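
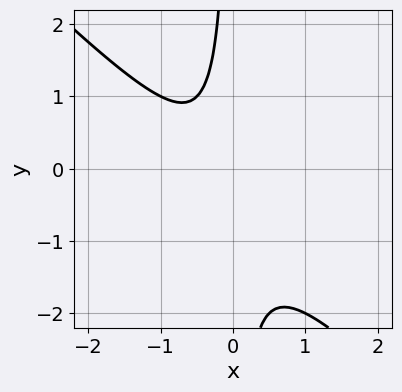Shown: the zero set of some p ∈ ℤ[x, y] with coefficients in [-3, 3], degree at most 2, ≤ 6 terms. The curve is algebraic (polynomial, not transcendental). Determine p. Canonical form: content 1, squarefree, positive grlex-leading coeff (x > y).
2*x^2 + 2*x*y + x + 1

1. Degree: the shape is more complex than any degree-1 curve, so deg p = 2.
2. Reading off the gridlines: the curve avoids every integer x-axis point in the box; no y-intercept at any integer in the box.
3. Matching integer coefficients to the picture gives p.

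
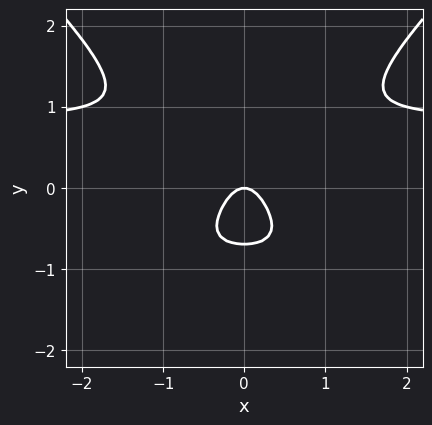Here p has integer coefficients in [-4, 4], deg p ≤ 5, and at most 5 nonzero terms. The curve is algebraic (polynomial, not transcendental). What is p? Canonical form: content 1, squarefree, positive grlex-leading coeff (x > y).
3*x^2*y^2 - 3*y^4 + x^2*y - 3*x^2 - y

(a) deg p = 4.
(b) Symmetries: the x ↦ −x reflection is a symmetry, so x appears only in even powers.
(c) Reading off the gridlines: it meets the y-axis at y = 0 (among the integer gridlines); it crosses the x-axis at the gridline x = 0.
(d) Together with the visible shape, these determine p as stated.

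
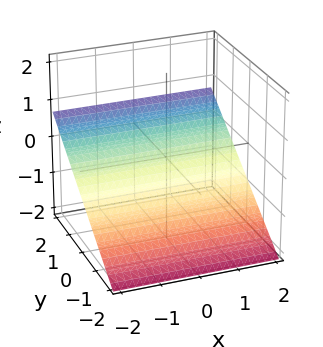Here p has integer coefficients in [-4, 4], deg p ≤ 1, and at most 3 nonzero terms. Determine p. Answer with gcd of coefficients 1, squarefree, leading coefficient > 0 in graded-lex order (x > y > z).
2*y - 3*z - 2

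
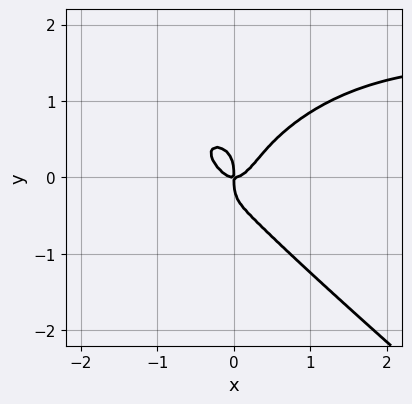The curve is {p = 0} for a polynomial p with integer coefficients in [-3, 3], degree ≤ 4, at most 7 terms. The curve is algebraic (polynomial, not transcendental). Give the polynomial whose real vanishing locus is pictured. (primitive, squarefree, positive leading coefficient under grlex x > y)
First, deg p = 4.
Then, checking where it meets the axes: it meets the y-axis at y = 0 (among the integer gridlines); one x-axis crossing is at x = 0.
Finally, together with the visible shape, these determine p as stated.

2*x^3*y - x*y^3 + 2*y^4 - 3*x^3 + x*y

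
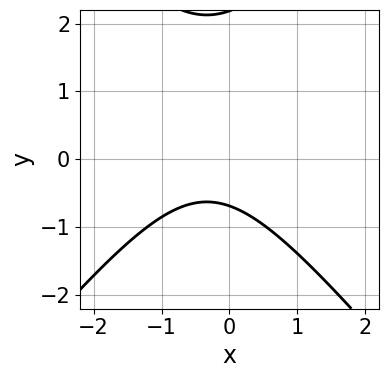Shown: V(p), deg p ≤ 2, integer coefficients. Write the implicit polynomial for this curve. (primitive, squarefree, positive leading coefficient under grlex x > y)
3*x^2 - 2*y^2 + 2*x + 3*y + 3

1. deg p = 2. The shape is more complex than any degree-1 curve.
2. From the visible intercepts: no x-intercept at any integer in the box.
3. The integer polynomial consistent with all of this is the stated p.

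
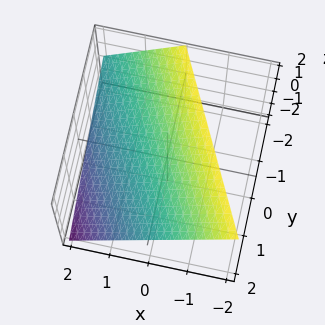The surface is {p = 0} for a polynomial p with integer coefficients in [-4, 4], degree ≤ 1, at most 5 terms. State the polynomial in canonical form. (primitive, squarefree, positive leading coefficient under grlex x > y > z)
Degree: every cross-section is a straight line — this is a plane, so deg p = 1.
Checking where it meets the axes: it meets the x-axis at x = 1 (among the integer gridlines); it meets the y-axis at y = 2 (among the integer gridlines); one z-axis crossing is at z = 1.
Matching integer coefficients to the picture gives p.

2*x + y + 2*z - 2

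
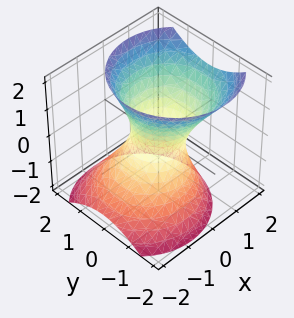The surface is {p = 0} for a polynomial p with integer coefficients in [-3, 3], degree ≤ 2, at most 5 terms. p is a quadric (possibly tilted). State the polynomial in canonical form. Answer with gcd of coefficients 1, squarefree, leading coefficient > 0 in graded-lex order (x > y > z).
First, the degree is 2 — a generic line meets the surface in up to 2 points.
Next, against the integer gridlines: no z-intercept at any integer in the box.
Finally, putting this together gives p.

3*x^2 - 2*x*z + 3*y^2 - 2*z^2 - 2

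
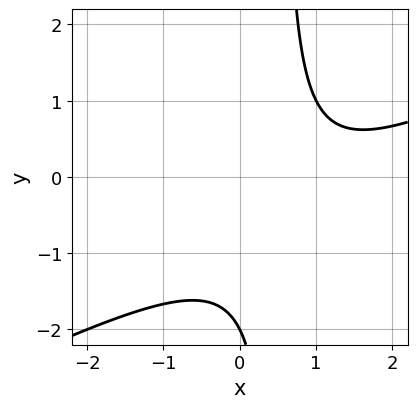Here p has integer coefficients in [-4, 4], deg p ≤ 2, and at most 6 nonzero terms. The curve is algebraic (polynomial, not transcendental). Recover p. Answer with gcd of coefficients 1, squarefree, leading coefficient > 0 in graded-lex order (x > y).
(a) Degree: no degree-1 curve has this shape, so deg p = 2.
(b) From the axis intercepts and sections: the curve avoids every integer x-axis point in the box; it crosses the y-axis at the gridline y = -2.
(c) Matching integer coefficients to the picture gives p.

x^2 - 2*x*y - 2*x + y + 2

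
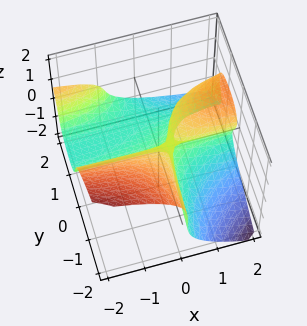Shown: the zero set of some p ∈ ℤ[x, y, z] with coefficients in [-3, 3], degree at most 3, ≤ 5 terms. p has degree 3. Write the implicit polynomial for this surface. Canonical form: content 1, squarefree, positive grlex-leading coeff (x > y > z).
1. deg p = 3. A generic line meets the surface in up to 3 points.
2. Observable constraints: it meets the y-axis at y = 0 (among the integer gridlines); the visible x-axis segment lies entirely on the surface.
3. Solving for integer coefficients yields p as stated.

2*x*y^2 + 3*z^3 - 3*x*y - x*z + y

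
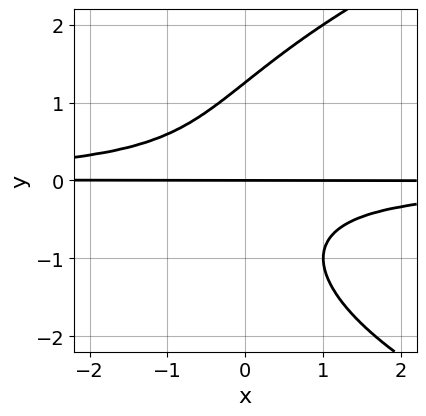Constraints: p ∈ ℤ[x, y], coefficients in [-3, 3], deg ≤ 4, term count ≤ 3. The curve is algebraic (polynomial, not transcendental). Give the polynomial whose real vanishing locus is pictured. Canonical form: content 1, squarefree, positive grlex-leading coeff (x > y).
y^4 - 3*x*y^2 - 2*y

First, degree: the shape is more complex than any degree-3 curve, so deg p = 4.
Then, from the visible intercepts: it crosses the y-axis at the gridline y = 0; the visible x-axis segment lies entirely on the curve.
Finally, assembling these constraints gives the stated polynomial.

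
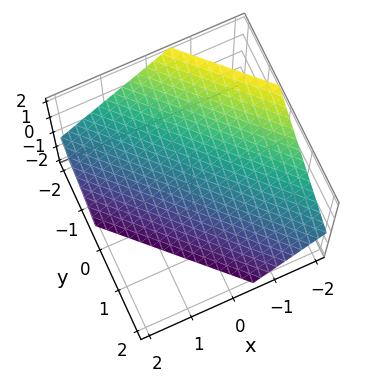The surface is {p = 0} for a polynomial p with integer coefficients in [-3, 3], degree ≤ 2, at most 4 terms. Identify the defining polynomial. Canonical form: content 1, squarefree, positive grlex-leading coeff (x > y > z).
First, degree: every cross-section is a straight line — this is a plane, so deg p = 1.
Finally, putting this together gives p.

3*x + 3*y + 3*z + 2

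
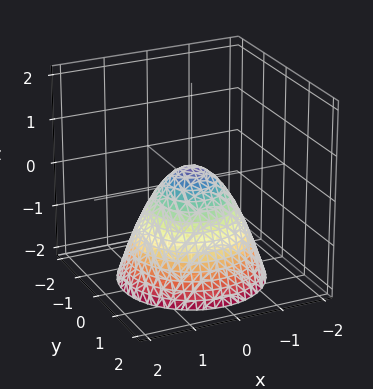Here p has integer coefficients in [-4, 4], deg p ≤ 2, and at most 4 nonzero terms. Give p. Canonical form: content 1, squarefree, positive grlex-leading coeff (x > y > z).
First, the degree is 2 — the shape is more complex than any degree-1 surface.
Then, symmetry: the z-axis is an axis of rotation, so x and y enter only as x² + y².
Next, observable constraints: a circular section at z = -1 has radius between 1 and 2.
Finally, putting this together gives p.

3*x^2 + 3*y^2 + 3*z - 1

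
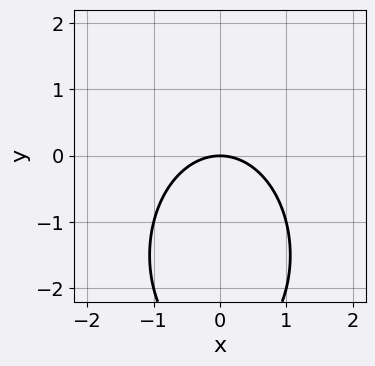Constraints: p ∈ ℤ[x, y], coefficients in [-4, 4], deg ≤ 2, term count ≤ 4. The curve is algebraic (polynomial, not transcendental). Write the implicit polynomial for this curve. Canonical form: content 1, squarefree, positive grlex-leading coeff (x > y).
2*x^2 + y^2 + 3*y

1. The degree is 2 — a generic line meets the curve in up to 2 points.
2. Symmetries: it's symmetric under x → −x, forcing even powers of x.
3. From the axis intercepts and sections: it meets the x-axis at x = 0 (among the integer gridlines); it meets the y-axis at y = 0 (among the integer gridlines).
4. Matching integer coefficients to the picture gives p.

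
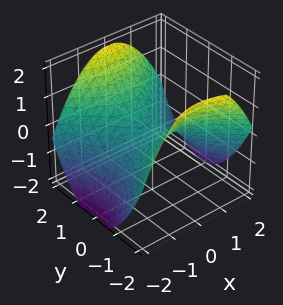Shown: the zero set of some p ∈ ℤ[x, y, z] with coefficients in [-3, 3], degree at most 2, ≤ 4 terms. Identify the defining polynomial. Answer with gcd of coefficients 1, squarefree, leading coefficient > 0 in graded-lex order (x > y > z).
x^2 - y^2 + 2*z

(a) The degree is 2 — a hyperbolic paraboloid; a quadric.
(b) Symmetries: mirror symmetry x ↦ −x ⇒ only even powers of x; the y ↦ −y reflection is a symmetry, so y appears only in even powers.
(c) From the visible intercepts: it meets the z-axis at z = 0 (among the integer gridlines); one y-axis crossing is at y = 0.
(d) Together with the visible shape, these determine p as stated.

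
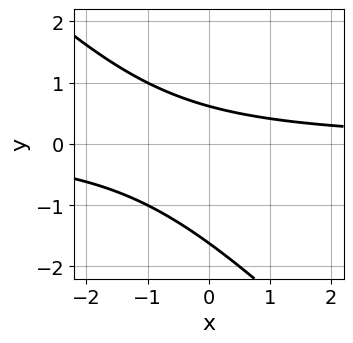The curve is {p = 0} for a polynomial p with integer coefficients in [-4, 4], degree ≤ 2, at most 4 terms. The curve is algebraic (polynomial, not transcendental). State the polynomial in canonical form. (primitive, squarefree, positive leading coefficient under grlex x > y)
x*y + y^2 + y - 1

1. deg p = 2. A generic line meets the curve in up to 2 points.
2. Checking where it meets the axes: it misses every integer gridline on the x-axis.
3. Matching integer coefficients to the picture gives p.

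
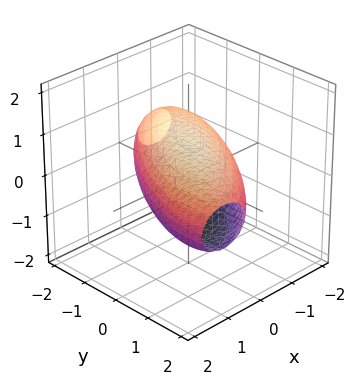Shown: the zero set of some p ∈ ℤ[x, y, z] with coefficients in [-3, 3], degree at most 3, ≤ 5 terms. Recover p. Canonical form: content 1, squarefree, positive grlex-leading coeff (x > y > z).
2*x^2 - 2*x*y + y^2 + 3*z^2 - 3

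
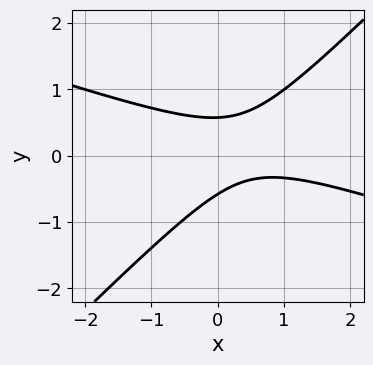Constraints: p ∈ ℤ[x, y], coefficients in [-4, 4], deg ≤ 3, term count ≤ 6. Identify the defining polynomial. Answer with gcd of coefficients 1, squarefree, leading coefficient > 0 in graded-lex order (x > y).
First, deg p = 2.
Next, reading off the gridlines: no x-intercept at any integer in the box.
Finally, solving for integer coefficients yields p as stated.

x^2 + 2*x*y - 3*y^2 - x + 1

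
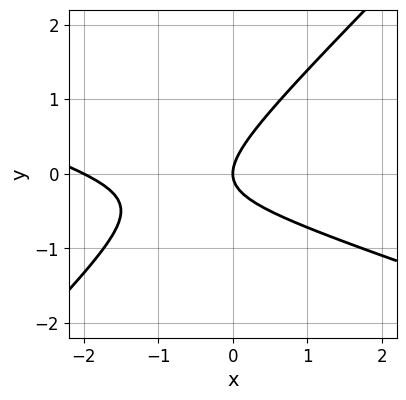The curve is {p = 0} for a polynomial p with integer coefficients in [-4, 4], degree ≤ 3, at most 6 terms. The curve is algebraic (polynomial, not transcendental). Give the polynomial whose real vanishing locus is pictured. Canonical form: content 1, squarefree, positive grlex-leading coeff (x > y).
x^2 + 2*x*y - 3*y^2 + 2*x

deg p = 2. No degree-1 curve has this shape.
From the visible intercepts: the x-axis gridline crossings are at x ∈ {-2, 0}; one y-axis crossing is at y = 0.
These observations pin down the coefficients.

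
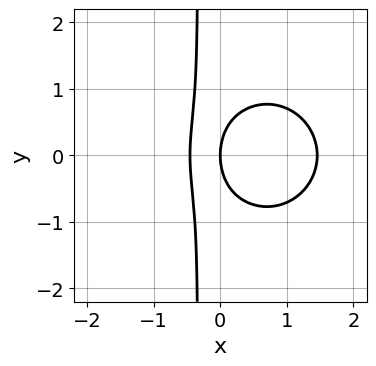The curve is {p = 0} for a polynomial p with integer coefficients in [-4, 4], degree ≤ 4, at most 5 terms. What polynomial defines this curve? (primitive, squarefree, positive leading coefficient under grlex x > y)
3*x^3 + 3*x*y^2 - 3*x^2 + y^2 - 2*x

First, the degree is 3 — a generic line meets the curve in up to 3 points.
Next, symmetries: the y ↦ −y reflection is a symmetry, so y appears only in even powers.
Next, from the visible intercepts: it meets the x-axis at x = 0 (among the integer gridlines); it crosses the y-axis at the gridline y = 0.
Finally, matching integer coefficients to the picture gives p.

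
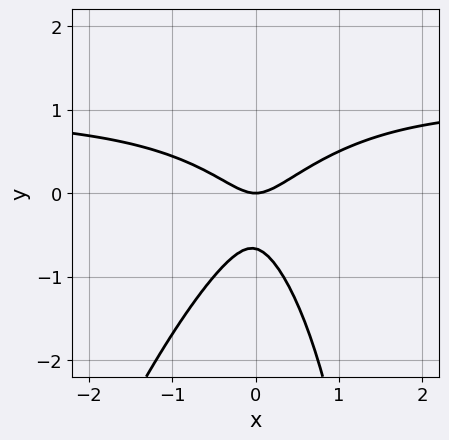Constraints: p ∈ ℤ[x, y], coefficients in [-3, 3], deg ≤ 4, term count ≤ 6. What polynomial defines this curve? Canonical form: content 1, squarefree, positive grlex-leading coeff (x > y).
3*x^2*y - x*y^2 - 3*x^2 + 3*y^2 + 2*y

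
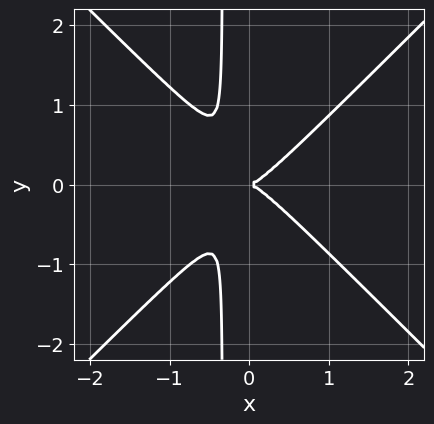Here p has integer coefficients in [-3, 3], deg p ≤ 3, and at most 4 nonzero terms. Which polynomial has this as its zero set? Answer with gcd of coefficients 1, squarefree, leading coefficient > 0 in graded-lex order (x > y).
1. deg p = 3. A generic line meets the curve in up to 3 points.
2. Symmetries: it's symmetric under y → −y, forcing even powers of y.
3. From the visible intercepts: one x-axis crossing is at x = 0; it crosses the y-axis at the gridline y = 0.
4. Fitting integer coefficients to these (and the overall shape) gives p.

3*x^3 - 3*x*y^2 - y^2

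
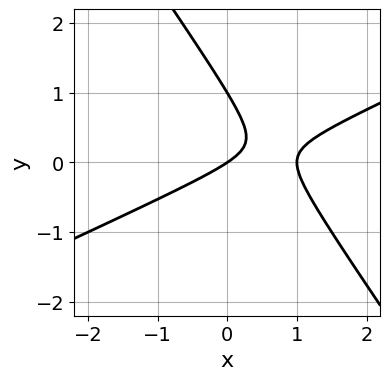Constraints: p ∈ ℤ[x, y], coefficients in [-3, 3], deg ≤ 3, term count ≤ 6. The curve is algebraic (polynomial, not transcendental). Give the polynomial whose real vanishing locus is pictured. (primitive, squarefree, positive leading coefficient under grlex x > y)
2*x^2 - 3*x*y - 3*y^2 - 2*x + 3*y

First, deg p = 2. No degree-1 curve has this shape.
Next, checking where it meets the axes: among the integer gridlines, it crosses the x-axis at x ∈ {0, 1}; among the integer gridlines, it crosses the y-axis at y ∈ {0, 1}.
Finally, matching integer coefficients to the picture gives p.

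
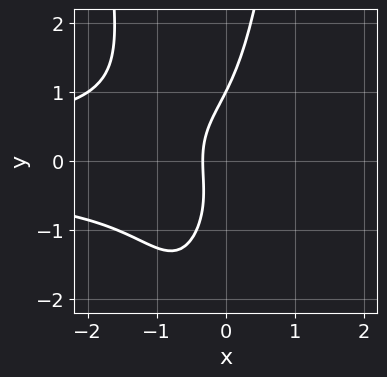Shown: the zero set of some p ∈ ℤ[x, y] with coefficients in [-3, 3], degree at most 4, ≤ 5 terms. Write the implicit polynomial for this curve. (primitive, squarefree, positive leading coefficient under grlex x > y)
3*x^2*y^2 + 3*x*y^2 - y^3 + 3*x + 1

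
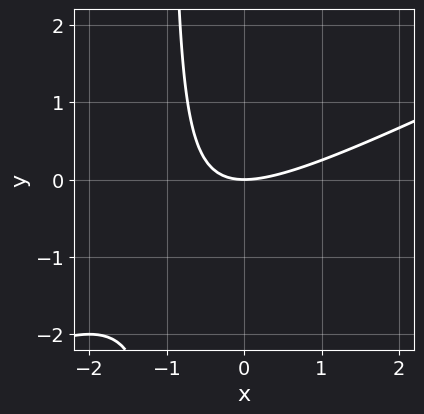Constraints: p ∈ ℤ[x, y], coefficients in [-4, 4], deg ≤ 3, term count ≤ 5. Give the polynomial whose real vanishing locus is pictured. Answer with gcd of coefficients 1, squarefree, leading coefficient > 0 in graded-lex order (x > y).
x^2 - 2*x*y - 2*y

Degree: the shape is more complex than any degree-1 curve, so deg p = 2.
Against the integer gridlines: one y-axis crossing is at y = 0; it crosses the x-axis at the gridline x = 0.
Assembling these constraints gives the stated polynomial.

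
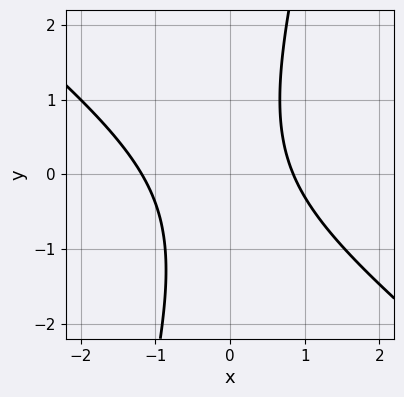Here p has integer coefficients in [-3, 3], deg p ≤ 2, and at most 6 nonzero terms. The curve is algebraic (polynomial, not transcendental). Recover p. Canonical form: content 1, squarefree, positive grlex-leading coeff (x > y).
Degree: a generic line meets the curve in up to 2 points, so deg p = 2.
From the visible intercepts: the curve avoids every integer y-axis point in the box.
Assembling these constraints gives the stated polynomial.

3*x^2 + 3*x*y - y^2 + x - 3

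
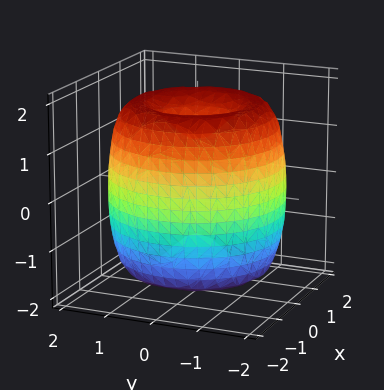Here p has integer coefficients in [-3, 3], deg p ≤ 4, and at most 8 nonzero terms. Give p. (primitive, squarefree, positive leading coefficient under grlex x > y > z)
1. The degree is 4 — the shape is more complex than any degree-3 surface.
2. Symmetry: the surface is invariant under rotation about z: p = q(x² + y², z).
3. Observable constraints: a circular section at z = 0 has radius between 1 and 2; among the integer gridlines, it crosses the z-axis at z ∈ {-1, 1}.
4. Together with the visible shape, these determine p as stated.

x^4 + 2*x^2*y^2 + y^4 - 3*x^2 - 3*y^2 + z^2 - 1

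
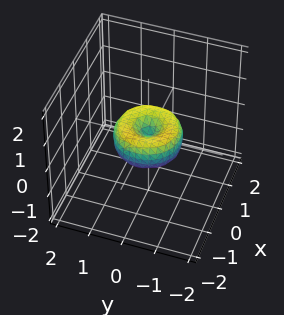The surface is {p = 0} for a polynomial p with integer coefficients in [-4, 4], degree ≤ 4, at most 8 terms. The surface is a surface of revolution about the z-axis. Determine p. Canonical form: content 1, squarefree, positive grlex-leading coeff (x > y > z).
x^4 + 2*x^2*y^2 + y^4 - x^2 - y^2 + z^2

deg p = 4. No degree-3 surface has this shape.
By symmetry, the surface is invariant under rotation about z: p = q(x² + y², z).
Reading off the gridlines: a circular section at z = 0 has radius exactly 1; one z-axis crossing is at z = 0.
These observations pin down the coefficients. Check: (1, 0, 0) on the x-axis lies on the surface, and p(1, 0, 0) = 0. ✓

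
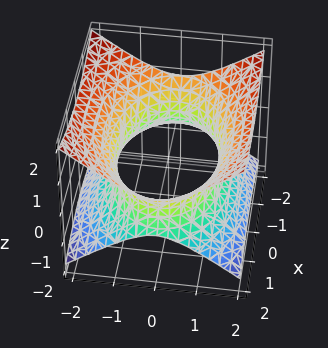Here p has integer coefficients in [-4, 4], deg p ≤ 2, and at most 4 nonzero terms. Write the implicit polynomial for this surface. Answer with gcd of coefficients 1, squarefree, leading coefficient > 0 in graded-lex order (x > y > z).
x^2 + 2*y^2 - 3*z^2 - 3

First, deg p = 2.
Then, symmetries: mirror symmetry y ↦ −y ⇒ only even powers of y; the z ↦ −z reflection is a symmetry, so z appears only in even powers; the x ↦ −x reflection is a symmetry, so x appears only in even powers.
Then, checking where it meets the axes: no z-intercept at any integer in the box.
Finally, assembling these constraints gives the stated polynomial.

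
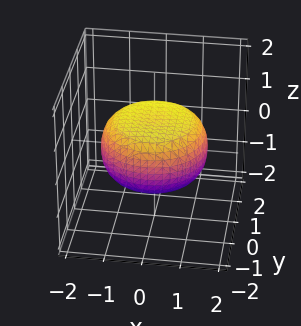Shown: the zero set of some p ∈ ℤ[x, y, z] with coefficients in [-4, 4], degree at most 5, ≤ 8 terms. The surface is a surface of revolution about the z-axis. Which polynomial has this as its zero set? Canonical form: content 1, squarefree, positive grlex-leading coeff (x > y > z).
x^4 + 2*x^2*y^2 + y^4 - x^2 - y^2 + 3*z^2 - 2

1. The degree is 4 — no degree-3 surface has this shape.
2. Symmetries: the surface is invariant under rotation about z: p = q(x² + y², z).
3. Observable constraints: a circular section at z = 0 has radius between 1 and 2.
4. The integer polynomial consistent with all of this is the stated p.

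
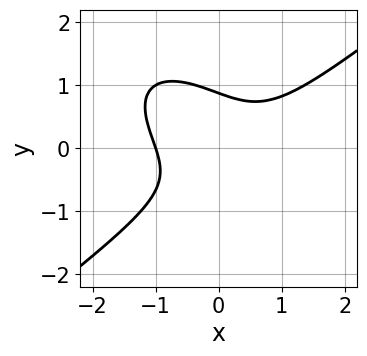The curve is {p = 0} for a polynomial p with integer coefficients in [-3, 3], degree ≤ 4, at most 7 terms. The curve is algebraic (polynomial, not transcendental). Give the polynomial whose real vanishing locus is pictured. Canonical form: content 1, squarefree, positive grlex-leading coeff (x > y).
2*x^3 - x*y^2 - 3*y^3 - 2*x*y + 2

1. The degree is 3 — the shape is more complex than any degree-2 curve.
2. Checking where it meets the axes: it meets the x-axis at x = -1 (among the integer gridlines).
3. Solving for integer coefficients yields p as stated.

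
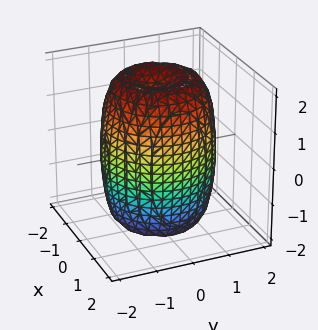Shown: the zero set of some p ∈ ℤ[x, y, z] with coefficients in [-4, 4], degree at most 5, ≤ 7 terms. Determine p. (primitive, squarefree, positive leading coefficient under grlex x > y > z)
2*x^4 + 4*x^2*y^2 + 2*y^4 - 3*x^2 - 3*y^2 + z^2 - 3

(a) Degree: a generic line meets the surface in up to 4 points, so deg p = 4.
(b) Symmetries: every cross-section ⟂ z is a circle, so x, y appear only via x² + y².
(c) From the visible intercepts: a circular section at z = 1 has radius between 1 and 2.
(d) Solving for integer coefficients yields p as stated.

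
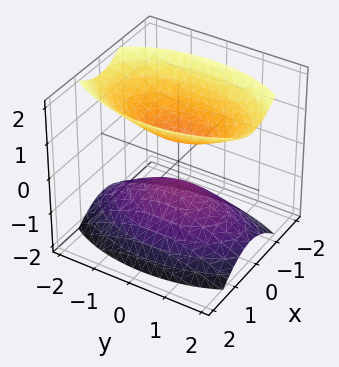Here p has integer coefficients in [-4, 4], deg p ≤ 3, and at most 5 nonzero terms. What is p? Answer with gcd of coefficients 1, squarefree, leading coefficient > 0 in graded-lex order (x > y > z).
First, the picture has 2 separate pieces. They look like related sheets of one shape, so recover p as a whole.
Then, deg p = 2. Two separate bowl-shaped sheets opening away from each other; a quadric.
Then, symmetries: the z ↦ −z reflection is a symmetry, so z appears only in even powers; mirror symmetry x ↦ −x ⇒ only even powers of x; it's symmetric under y → −y, forcing even powers of y.
Then, against the integer gridlines: the surface avoids every integer x-axis point in the box; it misses every integer gridline on the y-axis.
Finally, the integer polynomial consistent with all of this is the stated p.

3*x^2 + y^2 - 2*z^2 + 1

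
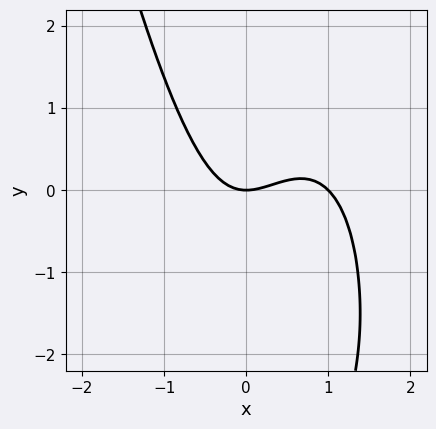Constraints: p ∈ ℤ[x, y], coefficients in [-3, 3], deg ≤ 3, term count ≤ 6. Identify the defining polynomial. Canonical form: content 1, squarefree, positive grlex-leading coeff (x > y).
3*x^3 - 3*x^2 + y^2 + 3*y

First, the degree is 3 — no degree-2 curve has this shape.
Then, checking where it meets the axes: it meets the y-axis at y = 0 (among the integer gridlines); among the integer gridlines, it crosses the x-axis at x ∈ {0, 1}.
Finally, matching integer coefficients to the picture gives p.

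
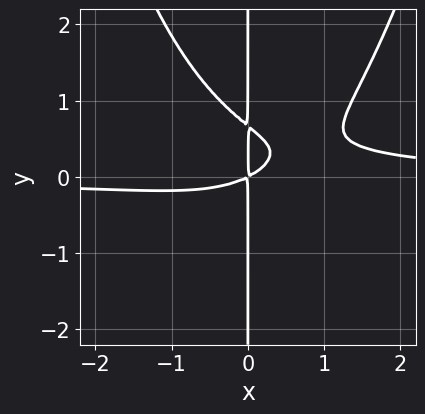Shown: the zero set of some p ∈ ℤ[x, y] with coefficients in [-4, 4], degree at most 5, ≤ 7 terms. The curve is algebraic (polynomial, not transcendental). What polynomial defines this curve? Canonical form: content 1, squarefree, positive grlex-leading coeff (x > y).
The degree is 4 — no degree-3 curve has this shape.
Checking where it meets the axes: every point of the y-axis in the box is on the curve.
Putting this together gives p.

2*x^3*y - x^2*y - 3*x*y^2 - x^2 + 2*x*y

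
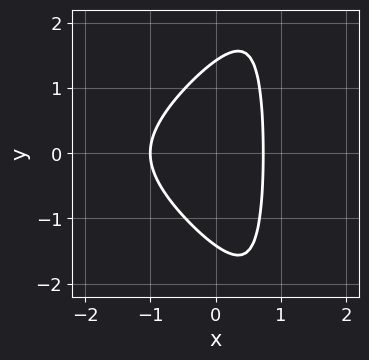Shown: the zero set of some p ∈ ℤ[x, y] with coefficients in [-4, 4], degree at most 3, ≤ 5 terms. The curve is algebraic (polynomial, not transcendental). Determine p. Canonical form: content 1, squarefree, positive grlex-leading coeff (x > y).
x^3 - x*y^2 + 3*x^2 + y^2 - 2

1. Degree: the shape is more complex than any degree-2 curve, so deg p = 3.
2. Symmetries: the y ↦ −y reflection is a symmetry, so y appears only in even powers.
3. Against the integer gridlines: it meets the x-axis at x = -1 (among the integer gridlines).
4. The integer polynomial consistent with all of this is the stated p.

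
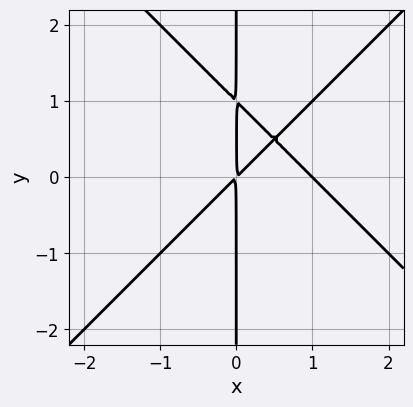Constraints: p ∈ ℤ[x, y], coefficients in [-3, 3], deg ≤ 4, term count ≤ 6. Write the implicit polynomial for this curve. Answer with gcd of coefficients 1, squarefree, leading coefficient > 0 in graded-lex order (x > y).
x^3 - x*y^2 - x^2 + x*y

1. The degree is 3 — the shape is more complex than any degree-2 curve.
2. Checking where it meets the axes: every point of the y-axis in the box is on the curve; it meets the x-axis at x = 1 (among the integer gridlines).
3. The integer polynomial consistent with all of this is the stated p.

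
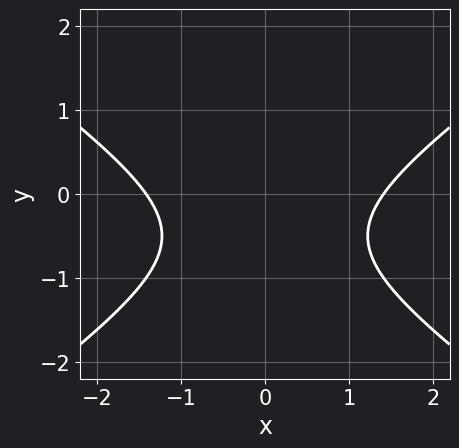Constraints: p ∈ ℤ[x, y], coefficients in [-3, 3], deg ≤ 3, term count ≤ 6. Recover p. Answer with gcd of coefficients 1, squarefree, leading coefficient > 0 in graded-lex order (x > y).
(a) deg p = 2.
(b) Symmetries: the x ↦ −x reflection is a symmetry, so x appears only in even powers.
(c) Against the integer gridlines: the curve avoids every integer y-axis point in the box.
(d) Together with the visible shape, these determine p as stated.

x^2 - 2*y^2 - 2*y - 2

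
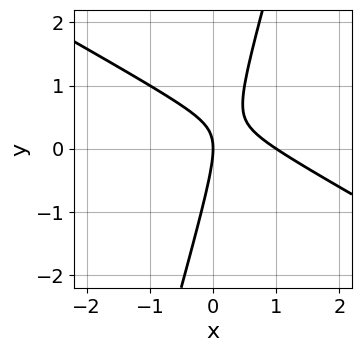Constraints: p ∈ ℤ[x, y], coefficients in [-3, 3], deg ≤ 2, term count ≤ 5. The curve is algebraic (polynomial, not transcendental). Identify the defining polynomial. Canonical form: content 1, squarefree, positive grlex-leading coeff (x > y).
Degree: the shape is more complex than any degree-1 curve, so deg p = 2.
Observable constraints: it crosses the y-axis at the gridline y = 0; the x-axis gridline crossings are at x ∈ {0, 1}.
Assembling these constraints gives the stated polynomial.

2*x^2 + 3*x*y - y^2 - 2*x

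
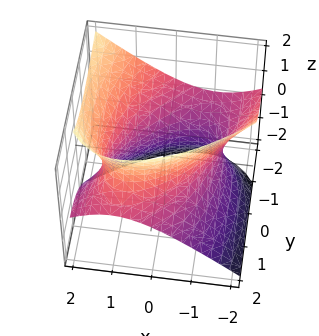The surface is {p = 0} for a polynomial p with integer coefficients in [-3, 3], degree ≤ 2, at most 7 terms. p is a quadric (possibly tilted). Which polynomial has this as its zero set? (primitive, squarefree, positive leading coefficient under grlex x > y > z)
2*x^2 - 2*x*y + y^2 + 3*y*z - 2*z^2 - 3

deg p = 2.
Observable constraints: the surface avoids every integer z-axis point in the box.
Together with the visible shape, these determine p as stated.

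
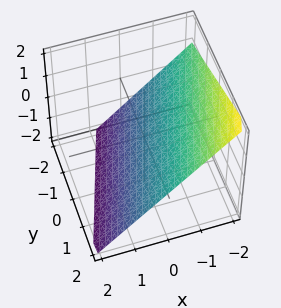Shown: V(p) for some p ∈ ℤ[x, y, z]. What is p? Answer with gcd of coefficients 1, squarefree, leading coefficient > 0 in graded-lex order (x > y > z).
3*x - y + 3*z + 2

deg p = 1. Every cross-section is a straight line — this is a plane.
Checking where it meets the axes: it crosses the y-axis at the gridline y = 2.
The integer polynomial consistent with all of this is the stated p.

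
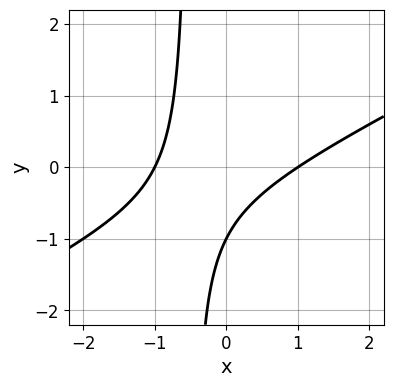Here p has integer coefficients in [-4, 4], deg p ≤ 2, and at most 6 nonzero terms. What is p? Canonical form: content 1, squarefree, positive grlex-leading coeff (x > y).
The degree is 2 — a generic line meets the curve in up to 2 points.
From the axis intercepts and sections: it meets the y-axis at y = -1 (among the integer gridlines); the x-axis gridline crossings are at x ∈ {-1, 1}.
Solving for integer coefficients yields p as stated.

x^2 - 2*x*y - y - 1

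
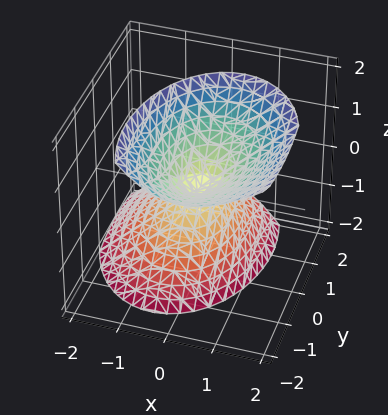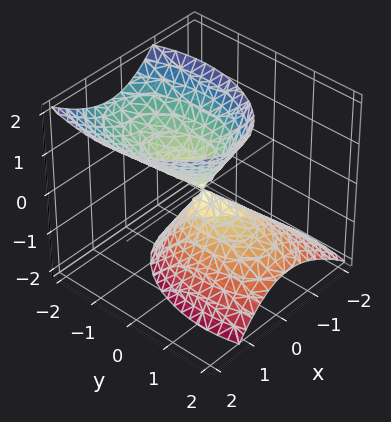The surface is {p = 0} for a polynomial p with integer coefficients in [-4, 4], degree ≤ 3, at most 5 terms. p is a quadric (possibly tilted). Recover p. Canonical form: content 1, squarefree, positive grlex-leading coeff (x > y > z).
2*x^2 - x*z + y^2 + y*z - z^2

I count 2 distinct pieces.
Degree: no degree-1 surface has this shape, so deg p = 2.
Reading off the gridlines: it meets the x-axis at x = 0 (among the integer gridlines); one z-axis crossing is at z = 0; it crosses the y-axis at the gridline y = 0.
The integer polynomial consistent with all of this is the stated p.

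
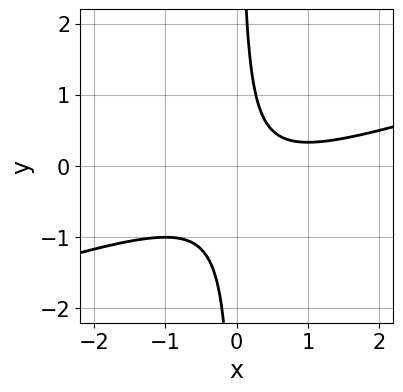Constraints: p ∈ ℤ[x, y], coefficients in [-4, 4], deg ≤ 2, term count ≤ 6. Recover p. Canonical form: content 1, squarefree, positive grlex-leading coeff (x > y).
x^2 - 3*x*y - x + 1

(a) Degree: no degree-1 curve has this shape, so deg p = 2.
(b) Reading off the gridlines: the curve avoids every integer y-axis point in the box; it misses every integer gridline on the x-axis.
(c) Fitting integer coefficients to these (and the overall shape) gives p.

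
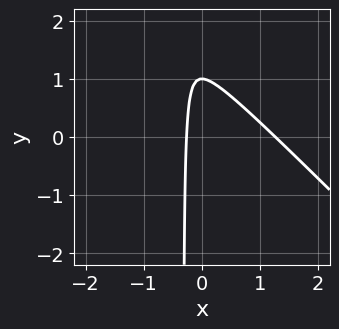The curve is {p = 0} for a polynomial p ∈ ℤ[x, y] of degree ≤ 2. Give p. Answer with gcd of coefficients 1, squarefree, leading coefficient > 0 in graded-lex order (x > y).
3*x^2 + 3*x*y - 3*x + y - 1

Degree: no degree-1 curve has this shape, so deg p = 2.
Reading off the gridlines: it meets the y-axis at y = 1 (among the integer gridlines).
Matching integer coefficients to the picture gives p.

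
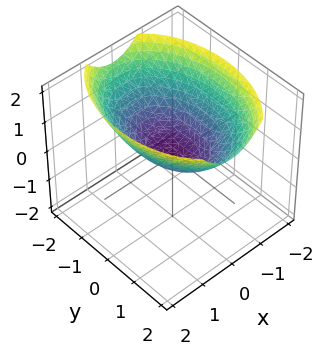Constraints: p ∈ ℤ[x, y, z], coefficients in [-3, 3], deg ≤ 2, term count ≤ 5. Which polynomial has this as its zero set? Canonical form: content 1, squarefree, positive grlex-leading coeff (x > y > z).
The degree is 2 — a single bowl opening along one axis; a quadric.
Symmetries: the x ↦ −x reflection is a symmetry, so x appears only in even powers; the y ↦ −y reflection is a symmetry, so y appears only in even powers.
From the axis intercepts and sections: it meets the y-axis at y = 0 (among the integer gridlines); it meets the x-axis at x = 0 (among the integer gridlines).
Together with the visible shape, these determine p as stated.

2*x^2 + y^2 - 3*z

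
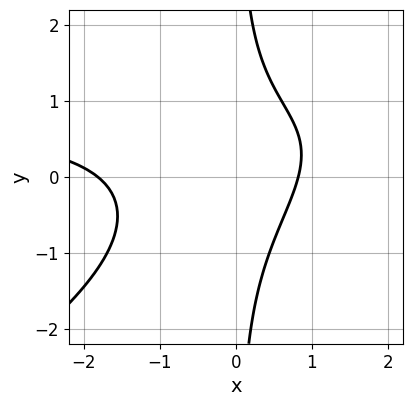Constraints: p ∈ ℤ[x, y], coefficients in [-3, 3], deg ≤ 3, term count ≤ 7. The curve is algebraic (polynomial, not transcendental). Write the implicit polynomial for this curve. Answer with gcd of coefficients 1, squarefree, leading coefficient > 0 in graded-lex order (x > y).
2*x^2*y - 3*x*y^2 - 2*x^2 - 2*x + 3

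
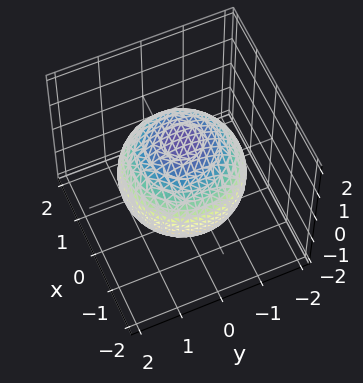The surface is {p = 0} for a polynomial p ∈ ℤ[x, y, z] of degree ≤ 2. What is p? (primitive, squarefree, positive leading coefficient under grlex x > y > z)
x^2 + y^2 + z^2 - 2

First, deg p = 2. No degree-1 surface has this shape.
Next, by symmetry, the z-axis is an axis of rotation, so x and y enter only as x² + y².
Then, against the integer gridlines: a circular section at z = 0 has radius between 1 and 2.
Finally, fitting integer coefficients to these (and the overall shape) gives p.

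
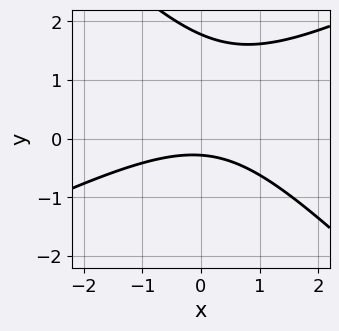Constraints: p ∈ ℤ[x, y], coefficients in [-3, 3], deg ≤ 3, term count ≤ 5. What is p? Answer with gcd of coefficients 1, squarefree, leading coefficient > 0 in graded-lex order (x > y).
(a) deg p = 2. The shape is more complex than any degree-1 curve.
(b) Checking where it meets the axes: the curve avoids every integer x-axis point in the box.
(c) Assembling these constraints gives the stated polynomial.

x^2 - x*y - 2*y^2 + 3*y + 1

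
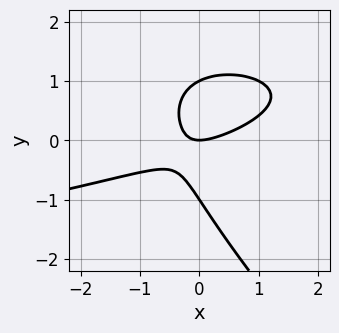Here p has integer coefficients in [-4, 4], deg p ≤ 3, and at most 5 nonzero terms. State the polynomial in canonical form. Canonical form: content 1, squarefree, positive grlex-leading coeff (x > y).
1. The degree is 3 — the shape is more complex than any degree-2 curve.
2. From the axis intercepts and sections: among the integer gridlines, it crosses the y-axis at y ∈ {-1, 0, 1}; one x-axis crossing is at x = 0.
3. Matching integer coefficients to the picture gives p.

x*y^2 + y^3 + x^2 - 2*x*y - y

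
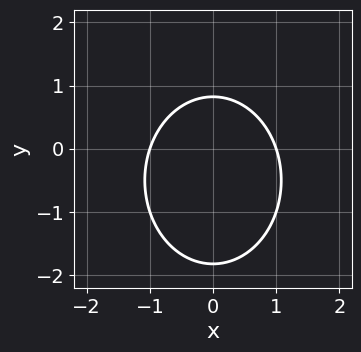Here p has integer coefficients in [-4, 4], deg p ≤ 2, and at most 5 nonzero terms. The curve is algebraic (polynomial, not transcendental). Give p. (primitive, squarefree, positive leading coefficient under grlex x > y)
3*x^2 + 2*y^2 + 2*y - 3

deg p = 2. The shape is more complex than any degree-1 curve.
Symmetries: it's symmetric under x → −x, forcing even powers of x.
From the visible intercepts: the x-axis gridline crossings are at x ∈ {-1, 1}.
Solving for integer coefficients yields p as stated.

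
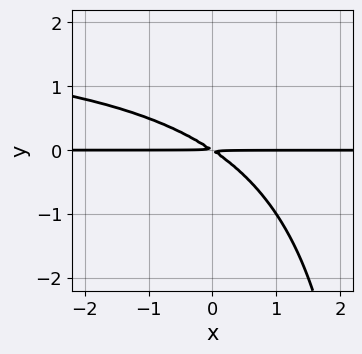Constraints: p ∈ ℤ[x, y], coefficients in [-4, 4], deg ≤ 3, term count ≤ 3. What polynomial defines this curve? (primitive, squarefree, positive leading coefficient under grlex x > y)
First, degree: a generic line meets the curve in up to 3 points, so deg p = 3.
Then, observable constraints: every point of the x-axis in the box is on the curve.
Finally, putting this together gives p.

x*y^2 - 2*x*y - 3*y^2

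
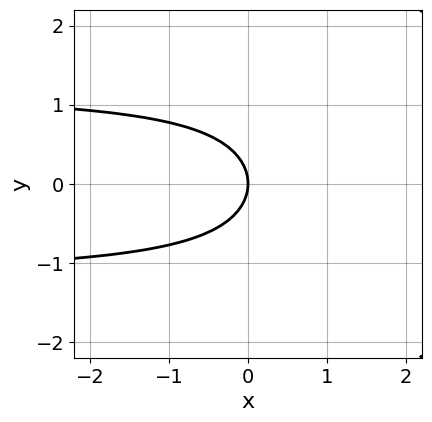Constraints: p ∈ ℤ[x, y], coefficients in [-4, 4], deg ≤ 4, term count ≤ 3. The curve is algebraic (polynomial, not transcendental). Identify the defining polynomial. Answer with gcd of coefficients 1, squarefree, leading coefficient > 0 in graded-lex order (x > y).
2*x*y^2 - 3*y^2 - 3*x

(a) The degree is 3 — a generic line meets the curve in up to 3 points.
(b) Symmetries: it's symmetric under y → −y, forcing even powers of y.
(c) Checking where it meets the axes: one y-axis crossing is at y = 0; it meets the x-axis at x = 0 (among the integer gridlines).
(d) These observations pin down the coefficients.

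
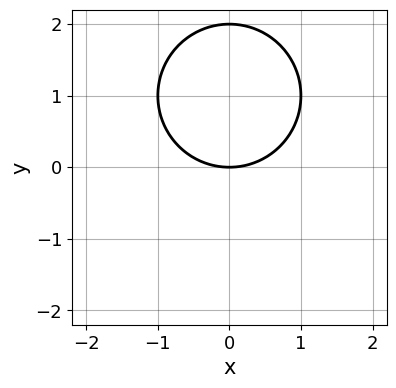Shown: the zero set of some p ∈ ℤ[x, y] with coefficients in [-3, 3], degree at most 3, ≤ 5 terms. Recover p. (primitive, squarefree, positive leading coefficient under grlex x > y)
1. The degree is 2 — a generic line meets the curve in up to 2 points.
2. Symmetries: mirror symmetry x ↦ −x ⇒ only even powers of x.
3. Observable constraints: one x-axis crossing is at x = 0; the y-axis gridline crossings are at y ∈ {0, 2}.
4. Putting this together gives p.

x^2 + y^2 - 2*y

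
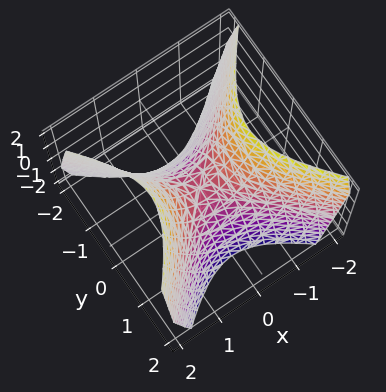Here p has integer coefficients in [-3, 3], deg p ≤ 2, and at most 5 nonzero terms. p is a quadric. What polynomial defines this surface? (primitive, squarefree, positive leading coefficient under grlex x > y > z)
3*x^2 - 3*y^2 - 2*z

Degree: a saddle surface; a quadric, so deg p = 2.
Symmetries: the x ↦ −x reflection is a symmetry, so x appears only in even powers; the y ↦ −y reflection is a symmetry, so y appears only in even powers.
Checking where it meets the axes: one z-axis crossing is at z = 0; one y-axis crossing is at y = 0; it meets the x-axis at x = 0 (among the integer gridlines).
Fitting integer coefficients to these (and the overall shape) gives p.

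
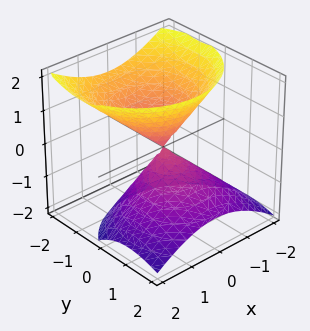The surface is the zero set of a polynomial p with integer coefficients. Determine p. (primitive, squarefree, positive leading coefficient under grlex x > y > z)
I count 2 distinct pieces.
Degree: no degree-1 surface has this shape, so deg p = 2.
Against the integer gridlines: it meets the z-axis at z = 0 (among the integer gridlines); one y-axis crossing is at y = 0; one x-axis crossing is at x = 0.
Together with the visible shape, these determine p as stated.

x^2 + y^2 + y*z - z^2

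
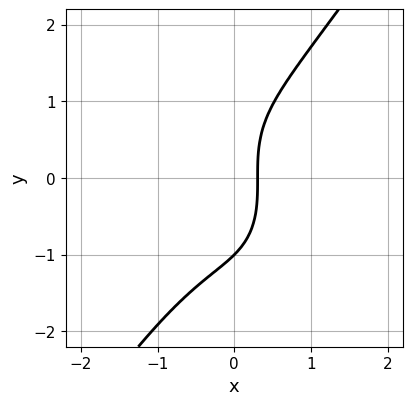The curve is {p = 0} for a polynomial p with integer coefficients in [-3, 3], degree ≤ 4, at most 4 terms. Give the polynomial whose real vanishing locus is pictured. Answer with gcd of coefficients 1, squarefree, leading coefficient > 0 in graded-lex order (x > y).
3*x^3 - y^3 + 3*x - 1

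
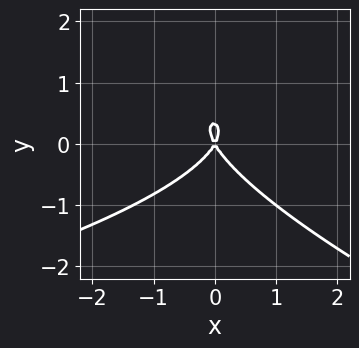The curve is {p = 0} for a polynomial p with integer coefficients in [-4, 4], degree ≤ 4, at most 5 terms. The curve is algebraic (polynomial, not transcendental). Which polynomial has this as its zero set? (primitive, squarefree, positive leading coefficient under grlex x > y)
x*y^2 + 3*y^3 + 3*x^2 - y^2

(a) deg p = 3.
(b) Against the integer gridlines: one x-axis crossing is at x = 0; it crosses the y-axis at the gridline y = 0.
(c) Fitting integer coefficients to these (and the overall shape) gives p.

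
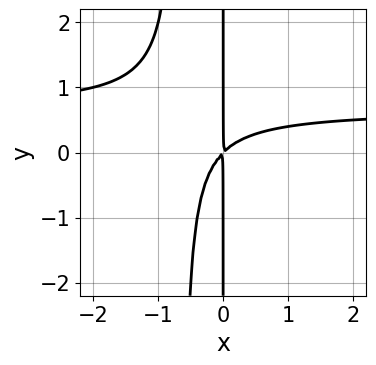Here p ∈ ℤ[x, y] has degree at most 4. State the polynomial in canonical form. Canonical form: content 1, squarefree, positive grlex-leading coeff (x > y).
3*x^2*y - 2*x^2 + 2*x*y

deg p = 3.
Observable constraints: every point of the y-axis in the box is on the curve.
Matching integer coefficients to the picture gives p.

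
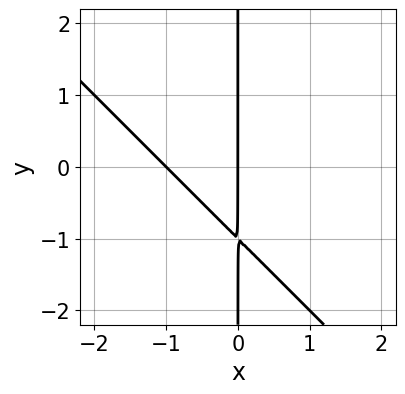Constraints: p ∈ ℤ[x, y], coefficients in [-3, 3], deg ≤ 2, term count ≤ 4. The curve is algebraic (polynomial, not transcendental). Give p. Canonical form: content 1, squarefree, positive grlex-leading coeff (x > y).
The degree is 2 — no degree-1 curve has this shape.
From the visible intercepts: the visible y-axis segment lies entirely on the curve; among the integer gridlines, it crosses the x-axis at x ∈ {-1, 0}.
The integer polynomial consistent with all of this is the stated p.

x^2 + x*y + x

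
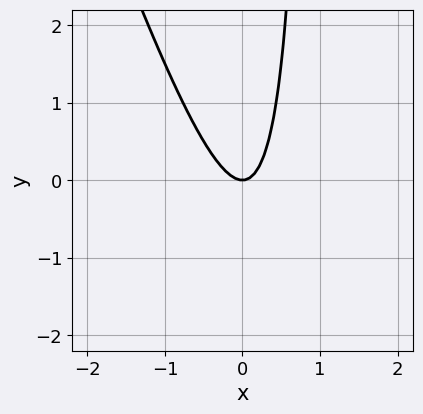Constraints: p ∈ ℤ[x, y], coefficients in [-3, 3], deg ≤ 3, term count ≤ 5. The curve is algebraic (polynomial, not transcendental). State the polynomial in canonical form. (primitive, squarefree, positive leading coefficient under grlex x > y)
3*x^2 + x*y - y

Degree: a generic line meets the curve in up to 2 points, so deg p = 2.
Against the integer gridlines: it crosses the y-axis at the gridline y = 0; it meets the x-axis at x = 0 (among the integer gridlines).
Solving for integer coefficients yields p as stated.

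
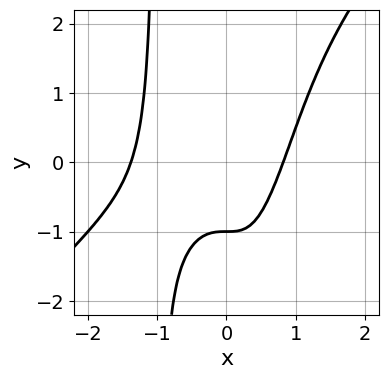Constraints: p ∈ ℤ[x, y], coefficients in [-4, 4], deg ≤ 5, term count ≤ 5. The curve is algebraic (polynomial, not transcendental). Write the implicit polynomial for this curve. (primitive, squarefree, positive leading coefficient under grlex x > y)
x^4 - x^3*y + x^3 - y - 1

First, the degree is 4 — a generic line meets the curve in up to 4 points.
Then, observable constraints: it meets the y-axis at y = -1 (among the integer gridlines).
Finally, solving for integer coefficients yields p as stated.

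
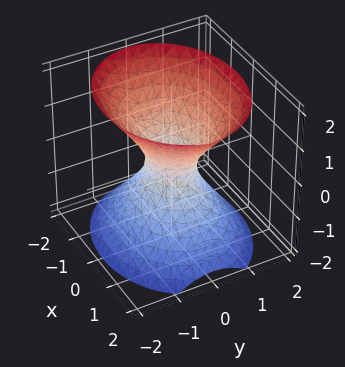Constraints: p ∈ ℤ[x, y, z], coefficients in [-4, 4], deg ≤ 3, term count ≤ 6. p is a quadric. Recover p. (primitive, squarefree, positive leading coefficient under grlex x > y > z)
(a) deg p = 2.
(b) Symmetries: the x ↦ −x reflection is a symmetry, so x appears only in even powers; the y ↦ −y reflection is a symmetry, so y appears only in even powers; mirror symmetry z ↦ −z ⇒ only even powers of z.
(c) Reading off the gridlines: no z-intercept at any integer in the box.
(d) Matching integer coefficients to the picture gives p.

2*x^2 + 3*y^2 - 2*z^2 - 1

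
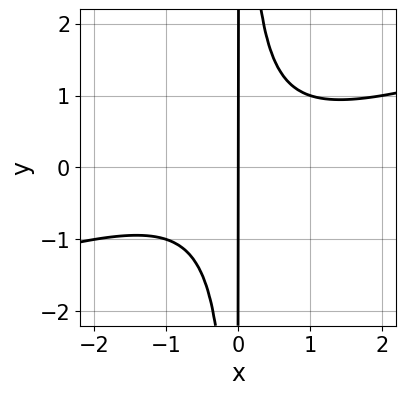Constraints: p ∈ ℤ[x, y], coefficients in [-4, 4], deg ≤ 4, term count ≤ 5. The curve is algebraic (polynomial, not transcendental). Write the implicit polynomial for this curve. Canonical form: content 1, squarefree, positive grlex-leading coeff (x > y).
x^3 - 3*x^2*y + 2*x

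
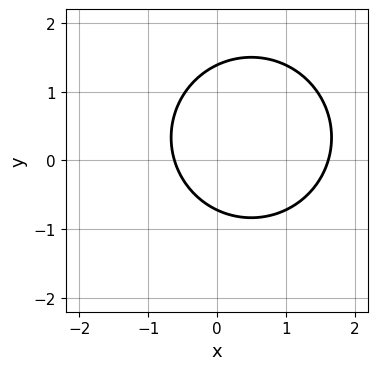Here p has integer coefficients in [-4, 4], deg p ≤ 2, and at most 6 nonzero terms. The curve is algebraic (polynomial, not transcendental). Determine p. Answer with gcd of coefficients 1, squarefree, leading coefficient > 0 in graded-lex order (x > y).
3*x^2 + 3*y^2 - 3*x - 2*y - 3

Degree: no degree-1 curve has this shape, so deg p = 2.
The integer polynomial consistent with all of this is the stated p.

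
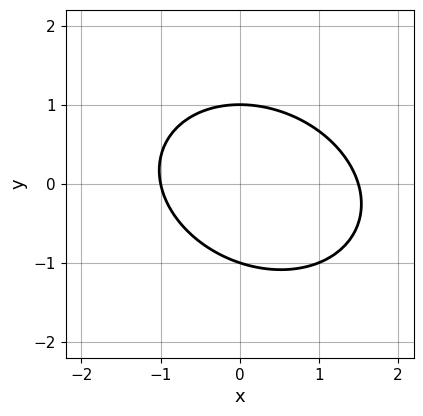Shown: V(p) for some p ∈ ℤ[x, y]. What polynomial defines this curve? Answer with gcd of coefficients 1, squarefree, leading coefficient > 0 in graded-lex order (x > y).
1. The degree is 2 — a generic line meets the curve in up to 2 points.
2. From the axis intercepts and sections: it crosses the x-axis at the gridline x = -1; the y-axis gridline crossings are at y ∈ {-1, 1}.
3. These observations pin down the coefficients.

2*x^2 + x*y + 3*y^2 - x - 3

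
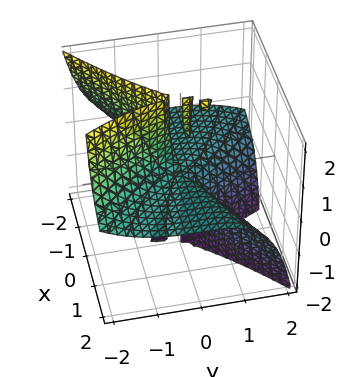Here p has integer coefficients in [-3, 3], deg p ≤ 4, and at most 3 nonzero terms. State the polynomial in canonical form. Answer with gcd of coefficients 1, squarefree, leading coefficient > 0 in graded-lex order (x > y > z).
3*x^2*z - 2*x*y*z + y^3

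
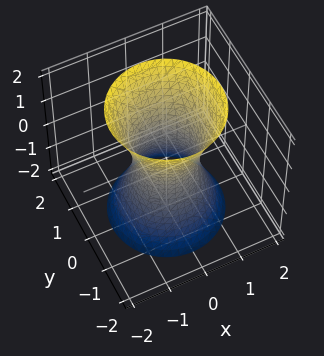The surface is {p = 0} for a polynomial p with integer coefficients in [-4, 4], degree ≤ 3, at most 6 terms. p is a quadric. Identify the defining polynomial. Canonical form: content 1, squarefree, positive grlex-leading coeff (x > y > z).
3*x^2 + 3*y^2 - z^2 - 2

(a) The degree is 2 — one connected sheet with a waist; a quadric.
(b) Symmetry: every cross-section ⟂ z is a circle, so x, y appear only via x² + y²; the z ↦ −z reflection is a symmetry, so z appears only in even powers.
(c) Against the integer gridlines: a circular section at z = 2 has radius between 1 and 2; the surface avoids every integer z-axis point in the box.
(d) These observations pin down the coefficients.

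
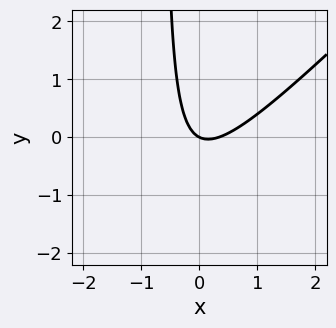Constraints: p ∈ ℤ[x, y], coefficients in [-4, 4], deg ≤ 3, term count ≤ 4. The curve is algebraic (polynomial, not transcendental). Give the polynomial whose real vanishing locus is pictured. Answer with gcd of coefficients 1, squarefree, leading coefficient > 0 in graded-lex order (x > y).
3*x^2 - 3*x*y - x - 2*y

First, the degree is 2 — the shape is more complex than any degree-1 curve.
Then, against the integer gridlines: it crosses the y-axis at the gridline y = 0; it crosses the x-axis at the gridline x = 0.
Finally, these observations pin down the coefficients.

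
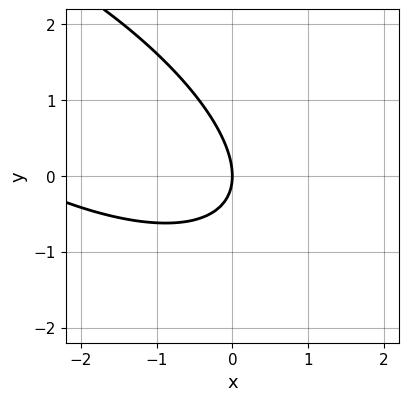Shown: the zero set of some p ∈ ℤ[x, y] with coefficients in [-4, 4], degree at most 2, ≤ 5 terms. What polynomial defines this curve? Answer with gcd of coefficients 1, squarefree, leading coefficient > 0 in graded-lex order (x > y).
x^2 + 2*x*y + 2*y^2 + 3*x

(a) deg p = 2. The shape is more complex than any degree-1 curve.
(b) Reading off the gridlines: one y-axis crossing is at y = 0; it crosses the x-axis at the gridline x = 0.
(c) Fitting integer coefficients to these (and the overall shape) gives p.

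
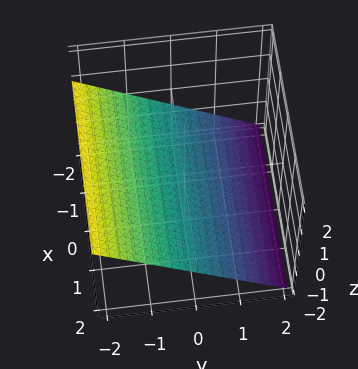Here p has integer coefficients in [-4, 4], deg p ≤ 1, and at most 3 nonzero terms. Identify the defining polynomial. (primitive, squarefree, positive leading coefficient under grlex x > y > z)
2*y + 3*z + 2

First, degree: the surface is flat (a plane), so deg p = 1.
Next, from the axis intercepts and sections: no x-intercept at any integer in the box; one y-axis crossing is at y = -1.
Finally, fitting integer coefficients to these (and the overall shape) gives p.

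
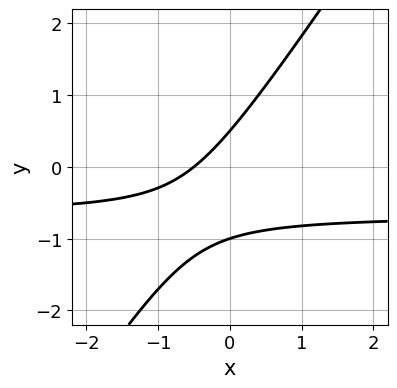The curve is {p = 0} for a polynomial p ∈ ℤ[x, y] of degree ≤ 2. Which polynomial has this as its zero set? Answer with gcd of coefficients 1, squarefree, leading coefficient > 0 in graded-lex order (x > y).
First, degree: the shape is more complex than any degree-1 curve, so deg p = 2.
Then, from the visible intercepts: one y-axis crossing is at y = -1.
Finally, matching integer coefficients to the picture gives p.

3*x*y - 2*y^2 + 2*x - y + 1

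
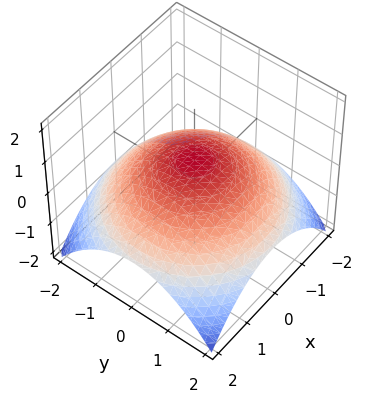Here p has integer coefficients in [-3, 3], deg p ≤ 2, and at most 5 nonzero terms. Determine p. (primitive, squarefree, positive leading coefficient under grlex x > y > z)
deg p = 2.
Symmetries: rotational symmetry about the z-axis ⇒ p depends on x, y only through x² + y².
From the axis intercepts and sections: a circular section at z = 0 has radius between 1 and 2.
These observations pin down the coefficients.

x^2 + y^2 + 3*z - 2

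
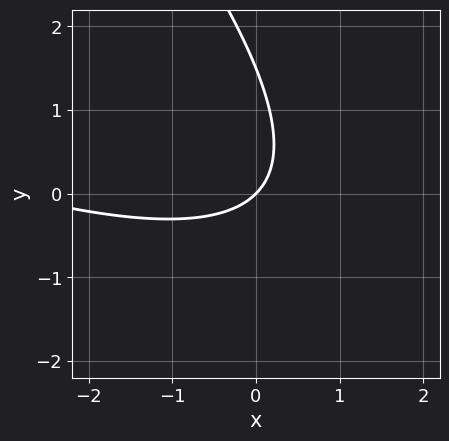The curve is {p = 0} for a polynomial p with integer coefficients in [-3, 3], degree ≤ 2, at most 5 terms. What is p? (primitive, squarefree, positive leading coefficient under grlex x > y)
x^2 + 3*x*y + 2*y^2 + 3*x - 3*y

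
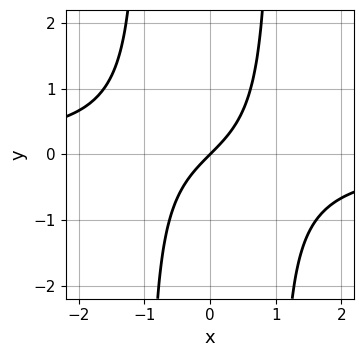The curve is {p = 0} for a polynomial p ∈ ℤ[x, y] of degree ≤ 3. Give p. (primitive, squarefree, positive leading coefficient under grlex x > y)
x^2*y + x - y

Degree: no degree-2 curve has this shape, so deg p = 3.
Against the integer gridlines: it crosses the x-axis at the gridline x = 0; it meets the y-axis at y = 0 (among the integer gridlines).
Matching integer coefficients to the picture gives p.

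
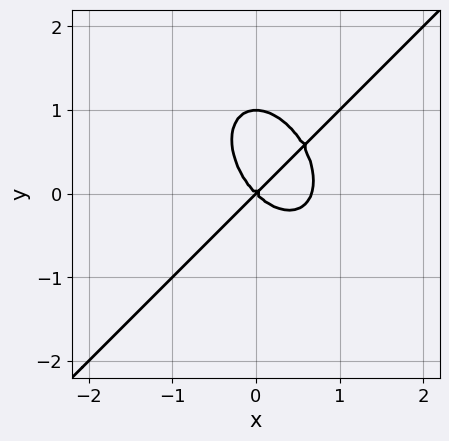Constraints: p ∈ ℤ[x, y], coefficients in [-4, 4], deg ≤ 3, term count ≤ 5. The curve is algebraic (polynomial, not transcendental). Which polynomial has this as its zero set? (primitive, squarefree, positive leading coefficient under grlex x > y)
3*x^3 - x^2*y - 2*y^3 - 2*x^2 + 2*y^2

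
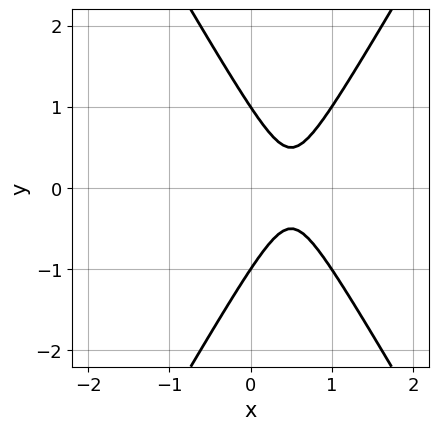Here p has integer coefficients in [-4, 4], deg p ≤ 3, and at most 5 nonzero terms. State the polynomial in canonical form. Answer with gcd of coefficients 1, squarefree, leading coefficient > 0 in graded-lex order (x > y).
Degree: no degree-1 curve has this shape, so deg p = 2.
Symmetries: the y ↦ −y reflection is a symmetry, so y appears only in even powers.
From the axis intercepts and sections: the y-axis gridline crossings are at y ∈ {-1, 1}; no x-intercept at any integer in the box.
Putting this together gives p.

3*x^2 - y^2 - 3*x + 1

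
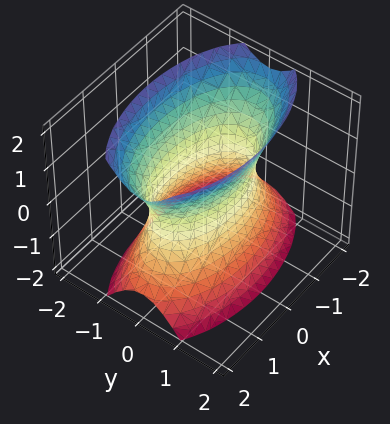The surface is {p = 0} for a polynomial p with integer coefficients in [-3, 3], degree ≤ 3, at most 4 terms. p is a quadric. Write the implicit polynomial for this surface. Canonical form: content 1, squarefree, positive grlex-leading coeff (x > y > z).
x^2 + 3*y^2 - z^2 - 2

First, deg p = 2.
Next, symmetries: it's symmetric under z → −z, forcing even powers of z; mirror symmetry x ↦ −x ⇒ only even powers of x; mirror symmetry y ↦ −y ⇒ only even powers of y.
Next, from the visible intercepts: the surface avoids every integer z-axis point in the box.
Finally, these observations pin down the coefficients.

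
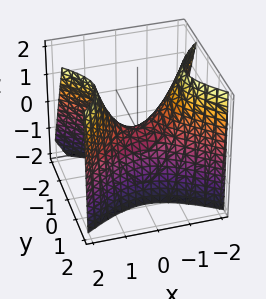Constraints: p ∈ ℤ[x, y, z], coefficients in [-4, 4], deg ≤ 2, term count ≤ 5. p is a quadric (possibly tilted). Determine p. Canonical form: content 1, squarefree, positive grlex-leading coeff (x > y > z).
2*x^2 - 3*y^2 + y*z - 2*z

First, deg p = 2. The shape is more complex than any degree-1 surface.
Then, observable constraints: it crosses the z-axis at the gridline z = 0; one y-axis crossing is at y = 0; it meets the x-axis at x = 0 (among the integer gridlines).
Finally, matching integer coefficients to the picture gives p.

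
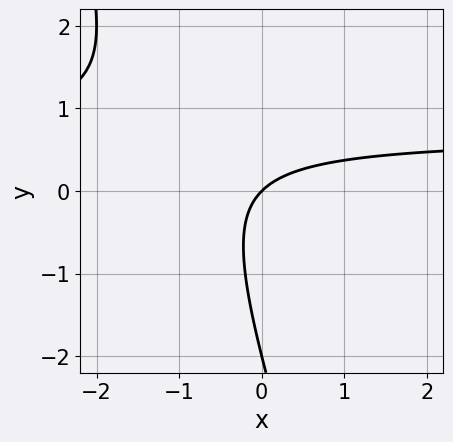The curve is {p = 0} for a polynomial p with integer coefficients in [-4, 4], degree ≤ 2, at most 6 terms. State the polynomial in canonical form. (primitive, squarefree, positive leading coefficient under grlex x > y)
The degree is 2 — the shape is more complex than any degree-1 curve.
Against the integer gridlines: it meets the x-axis at x = 0 (among the integer gridlines); the y-axis gridline crossings are at y ∈ {-2, 0}.
Putting this together gives p.

3*x*y + y^2 - 2*x + 2*y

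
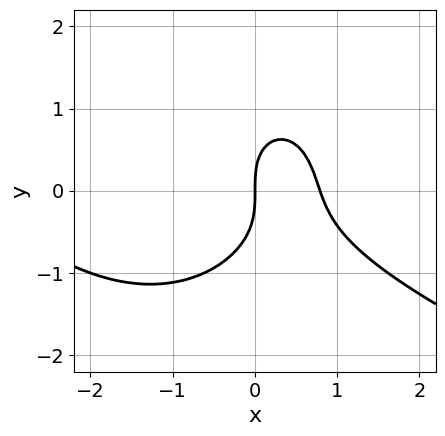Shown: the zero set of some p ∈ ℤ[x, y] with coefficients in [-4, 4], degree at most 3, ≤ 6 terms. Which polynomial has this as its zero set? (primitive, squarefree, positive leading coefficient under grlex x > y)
x^3 + 2*x^2*y + 2*y^3 + 3*x^2 - 3*x

First, the degree is 3 — the shape is more complex than any degree-2 curve.
Next, reading off the gridlines: it crosses the x-axis at the gridline x = 0; one y-axis crossing is at y = 0.
Finally, solving for integer coefficients yields p as stated.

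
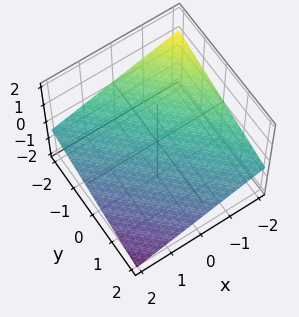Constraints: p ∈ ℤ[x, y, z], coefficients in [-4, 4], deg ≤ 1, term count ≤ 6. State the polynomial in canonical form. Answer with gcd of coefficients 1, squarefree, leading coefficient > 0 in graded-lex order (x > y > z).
Degree: every cross-section is a straight line — this is a plane, so deg p = 1.
Reading off the gridlines: one y-axis crossing is at y = -2; one x-axis crossing is at x = -2.
Together with the visible shape, these determine p as stated.

x + y + 3*z + 2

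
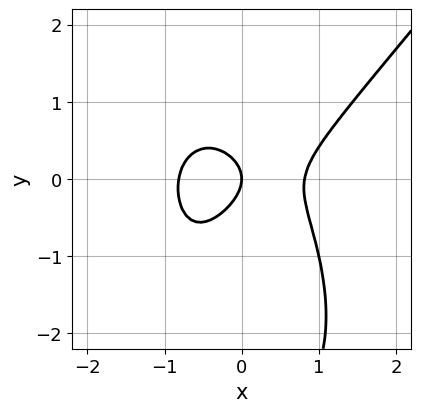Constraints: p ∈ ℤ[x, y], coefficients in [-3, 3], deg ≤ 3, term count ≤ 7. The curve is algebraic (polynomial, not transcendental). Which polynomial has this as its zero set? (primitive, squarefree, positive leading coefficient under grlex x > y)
(a) deg p = 3.
(b) Against the integer gridlines: one y-axis crossing is at y = 0; one x-axis crossing is at x = 0.
(c) Fitting integer coefficients to these (and the overall shape) gives p.

3*x^3 - x^2*y - y^3 - 3*y^2 - 2*x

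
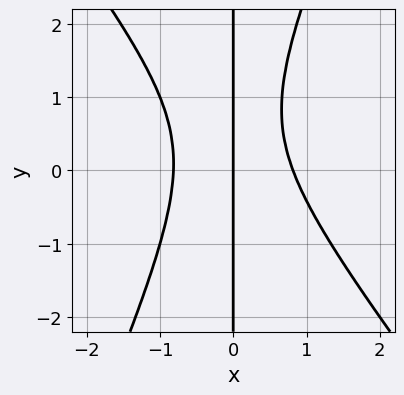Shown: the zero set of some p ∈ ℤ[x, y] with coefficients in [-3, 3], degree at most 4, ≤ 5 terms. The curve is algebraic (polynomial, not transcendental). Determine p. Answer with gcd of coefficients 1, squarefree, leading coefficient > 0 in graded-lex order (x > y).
First, degree: the shape is more complex than any degree-2 curve, so deg p = 3.
Next, from the axis intercepts and sections: the visible y-axis segment lies entirely on the curve; it meets the x-axis at x = 0 (among the integer gridlines).
Finally, fitting integer coefficients to these (and the overall shape) gives p.

3*x^3 + x^2*y - x*y^2 + x*y - 2*x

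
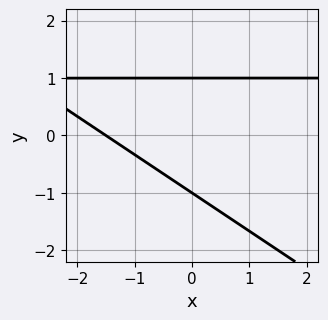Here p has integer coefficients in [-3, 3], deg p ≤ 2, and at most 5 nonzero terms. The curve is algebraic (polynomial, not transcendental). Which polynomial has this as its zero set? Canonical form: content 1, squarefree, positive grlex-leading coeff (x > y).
2*x*y + 3*y^2 - 2*x - 3

(a) The degree is 2 — no degree-1 curve has this shape.
(b) From the axis intercepts and sections: among the integer gridlines, it crosses the y-axis at y ∈ {-1, 1}.
(c) These observations pin down the coefficients.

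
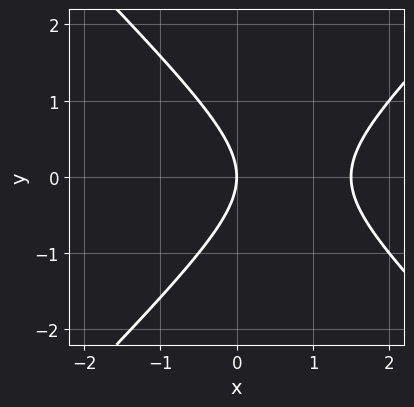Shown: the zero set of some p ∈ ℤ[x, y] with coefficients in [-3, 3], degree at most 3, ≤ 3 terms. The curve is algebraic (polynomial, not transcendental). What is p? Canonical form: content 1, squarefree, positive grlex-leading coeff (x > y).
First, the degree is 2 — a generic line meets the curve in up to 2 points.
Then, symmetries: it's symmetric under y → −y, forcing even powers of y.
Then, from the visible intercepts: it crosses the y-axis at the gridline y = 0; one x-axis crossing is at x = 0.
Finally, together with the visible shape, these determine p as stated.

2*x^2 - 2*y^2 - 3*x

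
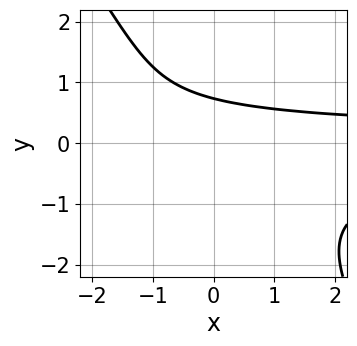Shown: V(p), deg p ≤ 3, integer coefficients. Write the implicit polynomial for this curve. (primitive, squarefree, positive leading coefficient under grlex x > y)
3*x*y^2 + 2*y^3 + 3*y - 3

(a) Degree: the shape is more complex than any degree-2 curve, so deg p = 3.
(b) Observable constraints: it misses every integer gridline on the x-axis.
(c) Together with the visible shape, these determine p as stated.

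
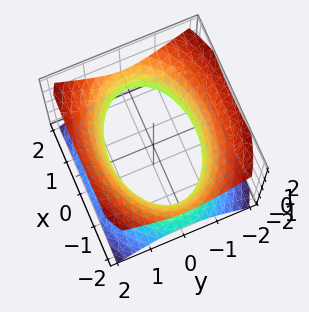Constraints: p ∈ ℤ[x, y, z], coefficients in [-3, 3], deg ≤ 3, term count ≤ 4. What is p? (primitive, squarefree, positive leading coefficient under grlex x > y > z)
x^2 + 2*y^2 - 2*z^2 - 3

1. deg p = 2.
2. Symmetries: it's symmetric under y → −y, forcing even powers of y; it's symmetric under z → −z, forcing even powers of z; it's symmetric under x → −x, forcing even powers of x.
3. Checking where it meets the axes: no z-intercept at any integer in the box.
4. Putting this together gives p.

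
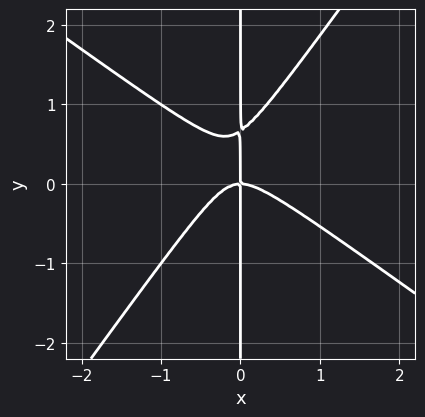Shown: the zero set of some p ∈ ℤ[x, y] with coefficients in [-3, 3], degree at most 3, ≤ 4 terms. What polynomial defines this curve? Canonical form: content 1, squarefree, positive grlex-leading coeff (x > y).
First, the degree is 3 — a generic line meets the curve in up to 3 points.
Then, checking where it meets the axes: it meets the x-axis at x = 0 (among the integer gridlines); the visible y-axis segment lies entirely on the curve.
Finally, putting this together gives p.

3*x^3 + 2*x^2*y - 3*x*y^2 + 2*x*y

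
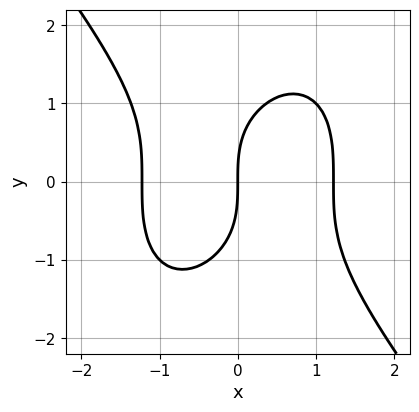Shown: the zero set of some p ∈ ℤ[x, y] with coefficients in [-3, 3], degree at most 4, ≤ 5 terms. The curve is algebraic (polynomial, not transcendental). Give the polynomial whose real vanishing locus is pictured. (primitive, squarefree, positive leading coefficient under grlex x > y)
2*x^3 + y^3 - 3*x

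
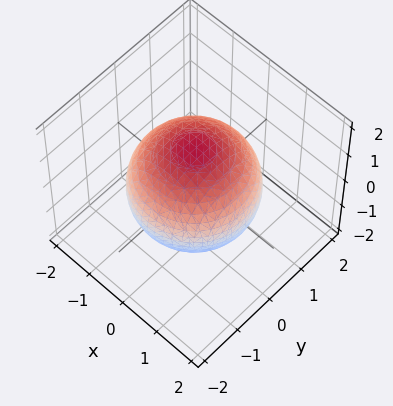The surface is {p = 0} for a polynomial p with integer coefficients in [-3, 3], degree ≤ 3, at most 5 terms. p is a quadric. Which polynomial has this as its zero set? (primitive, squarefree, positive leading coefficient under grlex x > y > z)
First, deg p = 2. A closed, bounded, convex surface; a quadric.
Then, symmetries: mirror symmetry z ↦ −z ⇒ only even powers of z; the z-axis is an axis of rotation, so x and y enter only as x² + y².
Next, from the axis intercepts and sections: a circular section at z = 0 has radius between 1 and 2.
Finally, putting this together gives p.

x^2 + y^2 + z^2 - 2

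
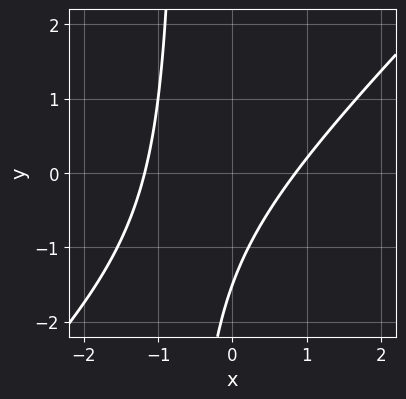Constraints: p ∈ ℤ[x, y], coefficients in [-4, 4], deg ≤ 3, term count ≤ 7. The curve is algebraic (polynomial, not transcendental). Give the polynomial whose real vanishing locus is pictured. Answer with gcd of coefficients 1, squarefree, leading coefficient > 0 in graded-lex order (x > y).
3*x^2 - 3*x*y + x - 2*y - 3

(a) Degree: the shape is more complex than any degree-1 curve, so deg p = 2.
(b) Solving for integer coefficients yields p as stated.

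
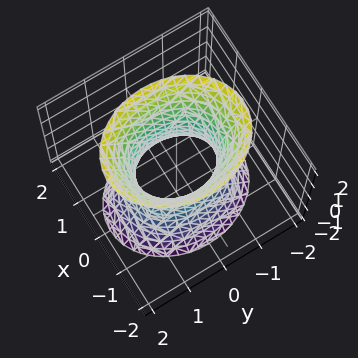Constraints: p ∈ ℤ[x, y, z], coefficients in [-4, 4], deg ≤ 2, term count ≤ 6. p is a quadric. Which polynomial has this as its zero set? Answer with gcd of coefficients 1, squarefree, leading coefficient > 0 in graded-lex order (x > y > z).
3*x^2 + 2*y^2 - z^2 - 2

1. deg p = 2.
2. Symmetries: it's symmetric under z → −z, forcing even powers of z; the x ↦ −x reflection is a symmetry, so x appears only in even powers; the y ↦ −y reflection is a symmetry, so y appears only in even powers.
3. Observable constraints: the y-axis gridline crossings are at y ∈ {-1, 1}; no z-intercept at any integer in the box.
4. The integer polynomial consistent with all of this is the stated p.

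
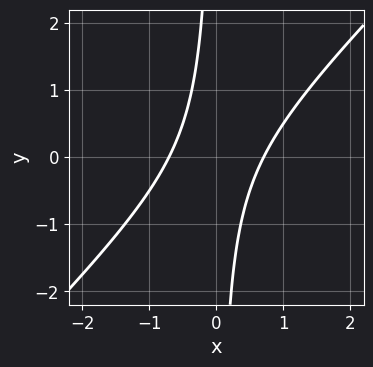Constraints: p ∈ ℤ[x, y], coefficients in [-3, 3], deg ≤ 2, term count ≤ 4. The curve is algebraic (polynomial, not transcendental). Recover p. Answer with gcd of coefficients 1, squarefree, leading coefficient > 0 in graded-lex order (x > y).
First, deg p = 2.
Then, against the integer gridlines: no y-intercept at any integer in the box.
Finally, solving for integer coefficients yields p as stated.

2*x^2 - 2*x*y - 1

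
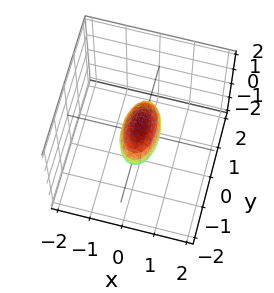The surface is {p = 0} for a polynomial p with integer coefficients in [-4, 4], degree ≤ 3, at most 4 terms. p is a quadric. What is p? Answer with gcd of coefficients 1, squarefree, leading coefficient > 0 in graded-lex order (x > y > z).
3*x^2 + y^2 + 2*z^2 - 1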